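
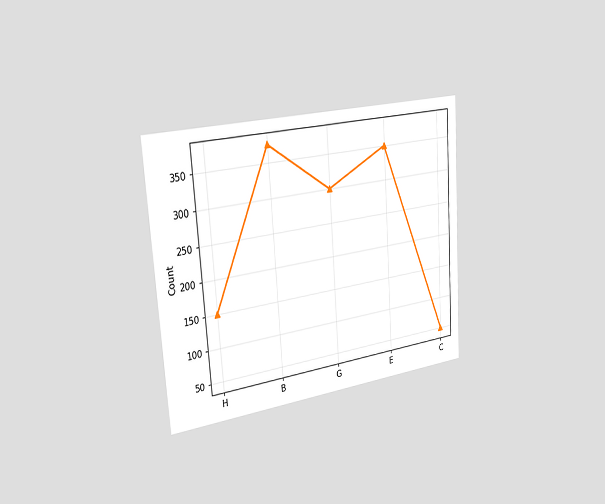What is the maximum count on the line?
The chart is tilted about 4° counter-clockwise and viewed slightly from the left. The highest point is at B, and reading across to the y-axis gives 375.

375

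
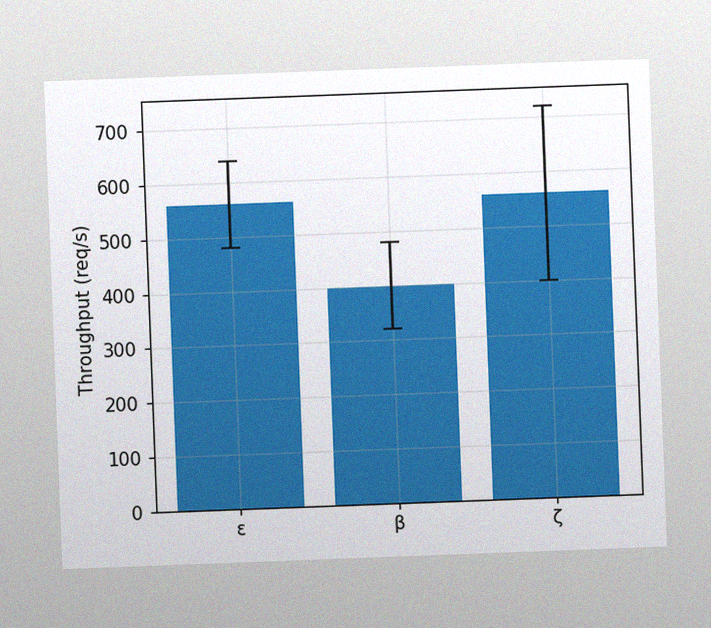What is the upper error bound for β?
480req/s

The chart is tilted about 2° counter-clockwise, with some photo noise. The β bar's upper whisker reaches 480req/s.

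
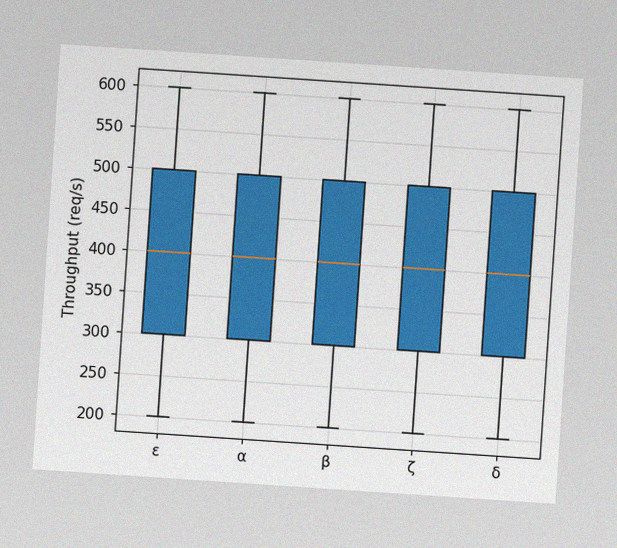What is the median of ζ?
400req/s

The chart is tilted about 4° clockwise, with some photo noise. The median line in the ζ box sits at 400req/s.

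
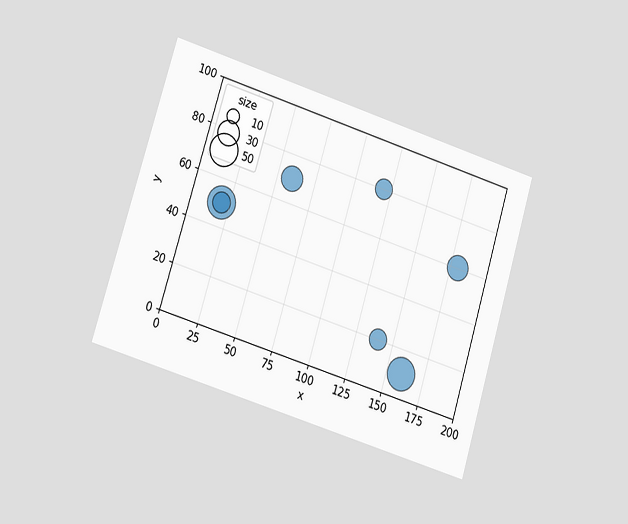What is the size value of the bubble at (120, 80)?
The chart is tilted about 17° clockwise and viewed at a slight angle. Matching the bubble at (120, 80) against the size legend gives 20.

20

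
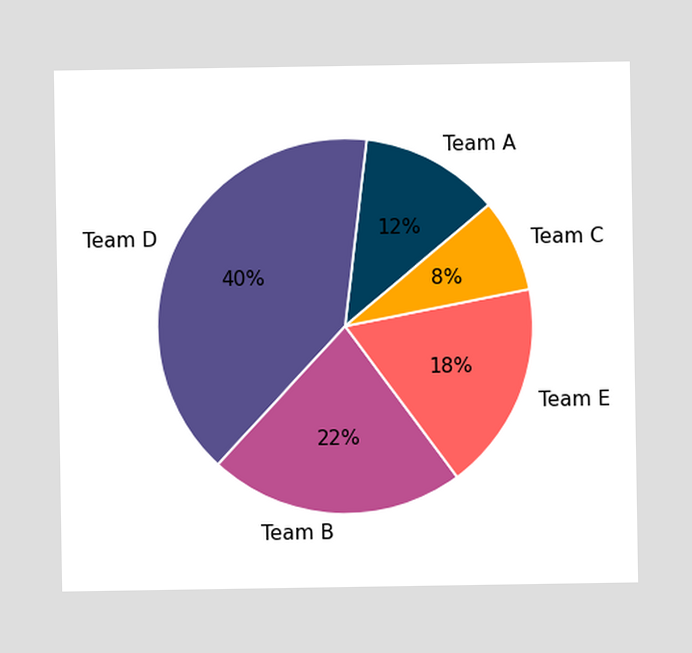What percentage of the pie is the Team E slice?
18%

The Team E slice takes up 18% of the pie.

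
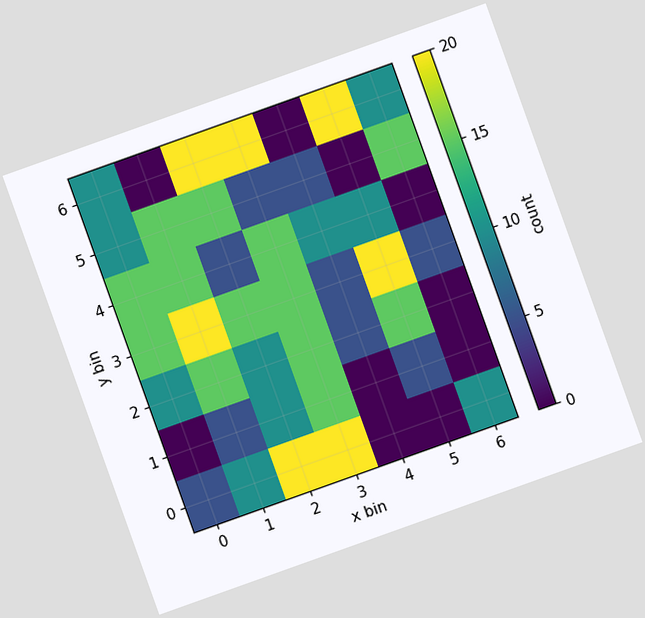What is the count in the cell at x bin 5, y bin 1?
The chart is tilted about 20° counter-clockwise. Matching the cell (5, 1) against the colorbar gives 5.

5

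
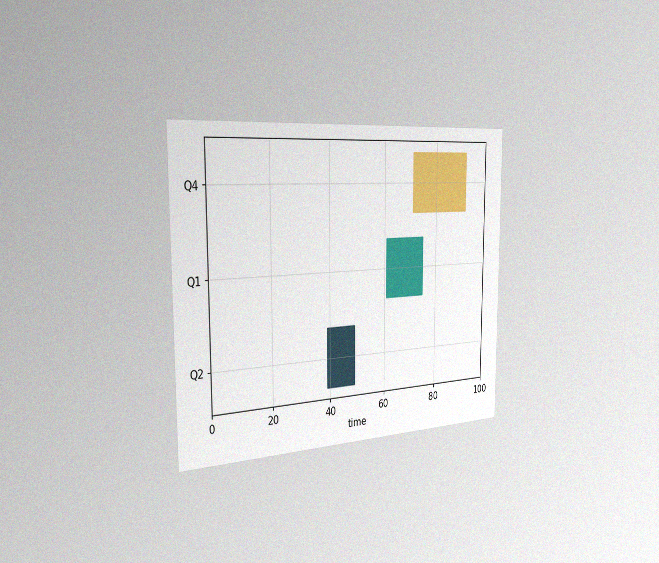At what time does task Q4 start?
71

The chart is viewed slightly from the left, with some photo noise. The Q4 bar begins at t=71.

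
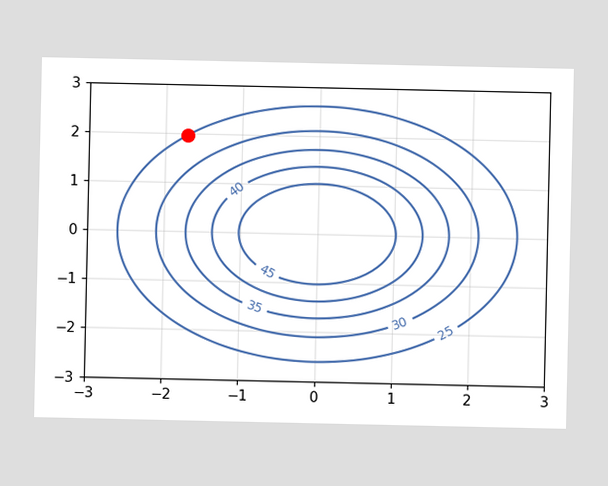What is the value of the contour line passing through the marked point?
The marked point sits on the contour labelled 25.

25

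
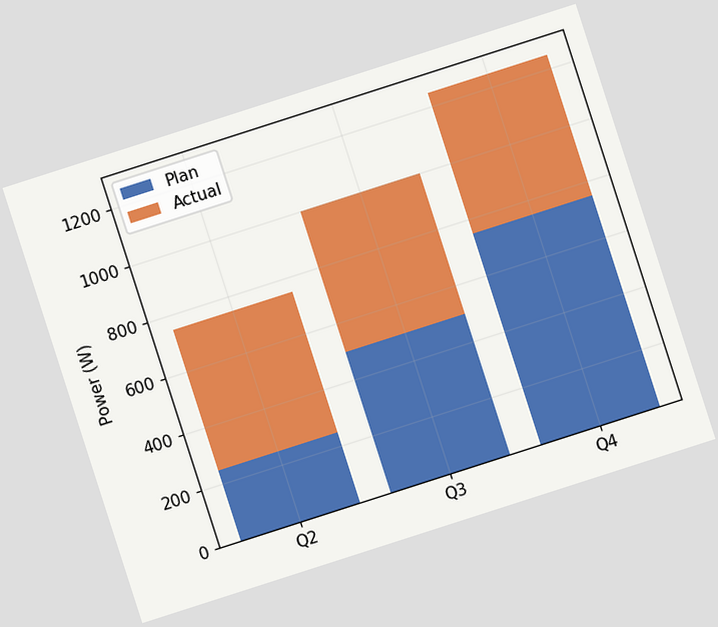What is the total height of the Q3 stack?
The chart is tilted about 18° counter-clockwise. The Q3 stack's top reaches 1000W on the y-axis.

1000W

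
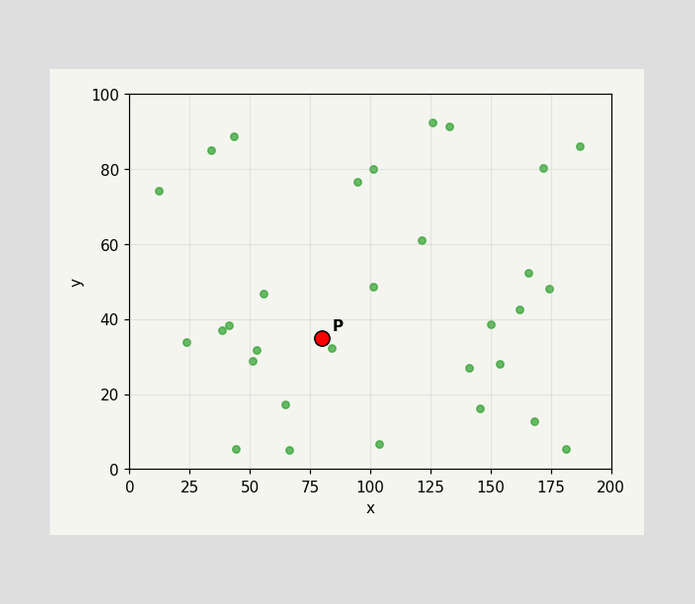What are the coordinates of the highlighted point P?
Following the gridlines from P to each axis, P sits at (80, 35).

(80, 35)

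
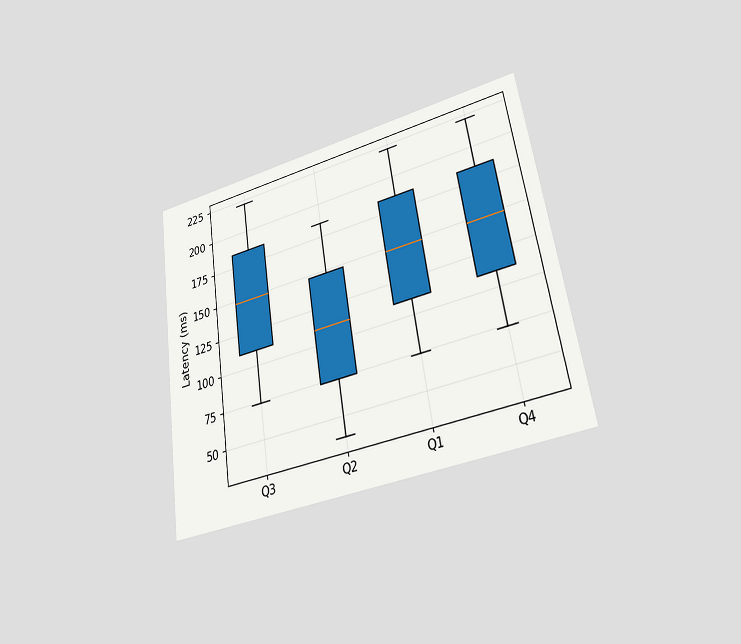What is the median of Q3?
148ms

The chart is tilted about 8° counter-clockwise and viewed at a slight angle. The median line in the Q3 box sits at 148ms.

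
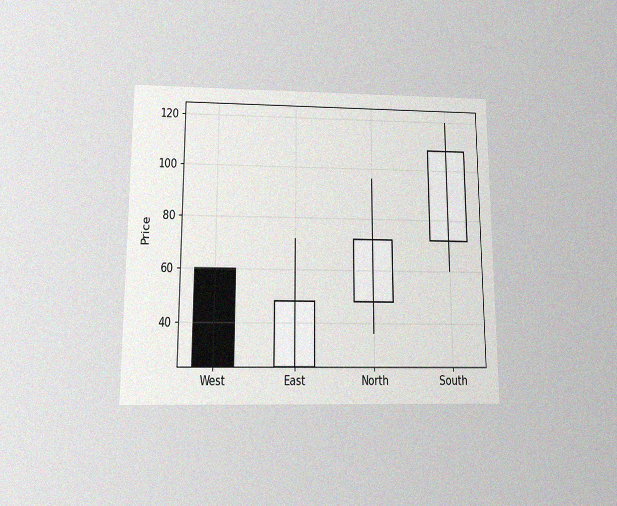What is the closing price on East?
The chart is viewed slightly from below, with some photo noise. The East candle closes at 48.

48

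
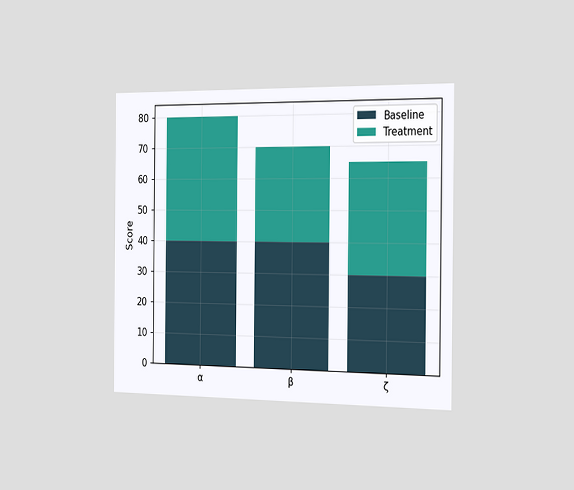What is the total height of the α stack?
80

The chart is viewed slightly from the right. The α stack's top reaches 80 on the y-axis.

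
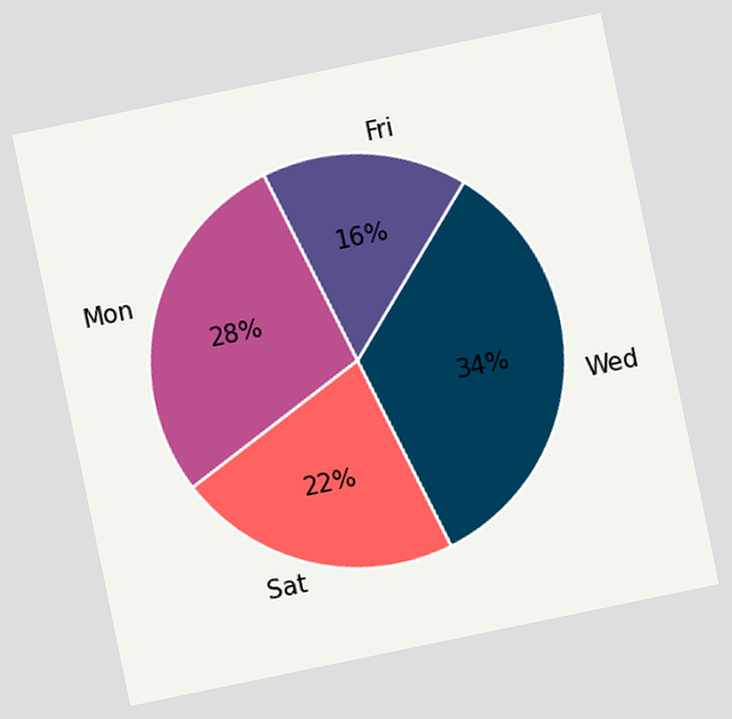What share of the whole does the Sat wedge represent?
The chart is tilted about 12° counter-clockwise. The Sat slice takes up 22% of the pie.

22%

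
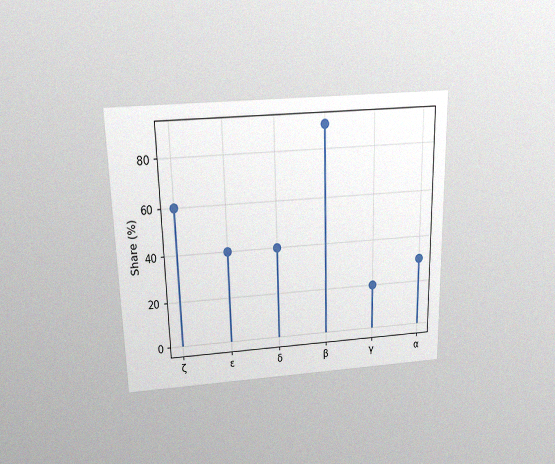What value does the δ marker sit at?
The chart is viewed slightly from above, with some photo noise. The δ marker sits at 40%.

40%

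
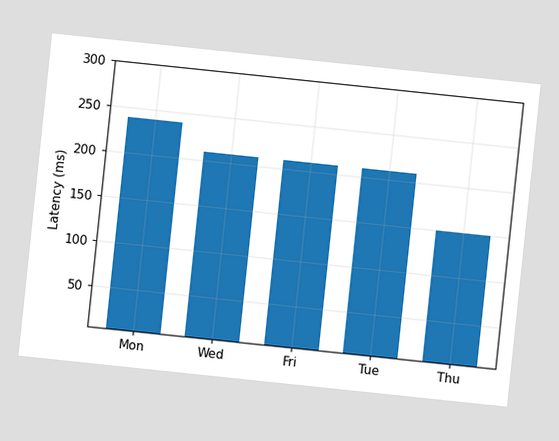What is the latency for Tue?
210ms

The chart is tilted about 6° clockwise. Reading along the chart's y-axis, the Tue bar reaches 210ms.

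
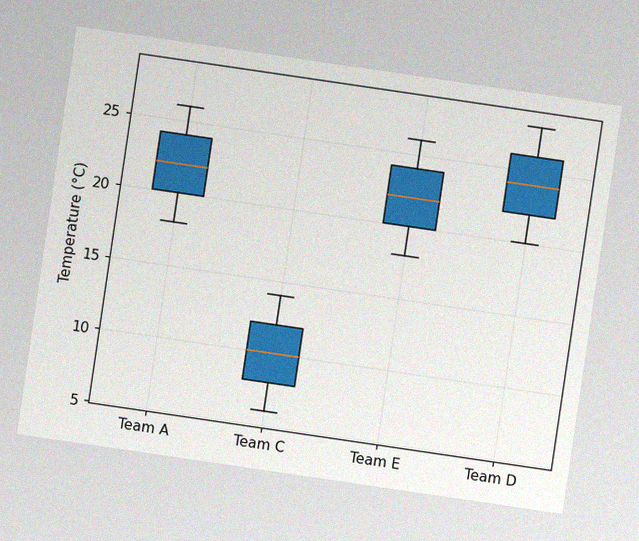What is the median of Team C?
10°C

The chart is tilted about 8° clockwise, with some photo noise. The median line in the Team C box sits at 10°C.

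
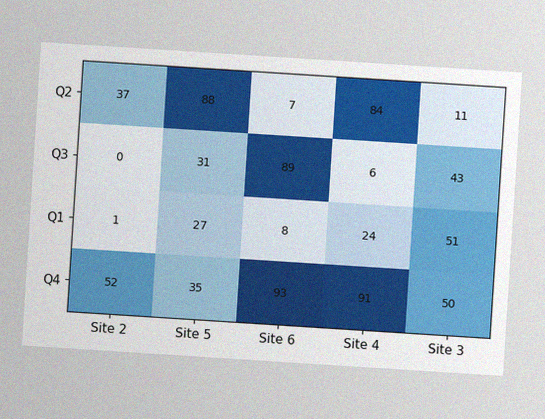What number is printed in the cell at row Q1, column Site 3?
51

The chart is tilted about 4° clockwise, with some photo noise. The (Q1, Site 3) cell reads 51.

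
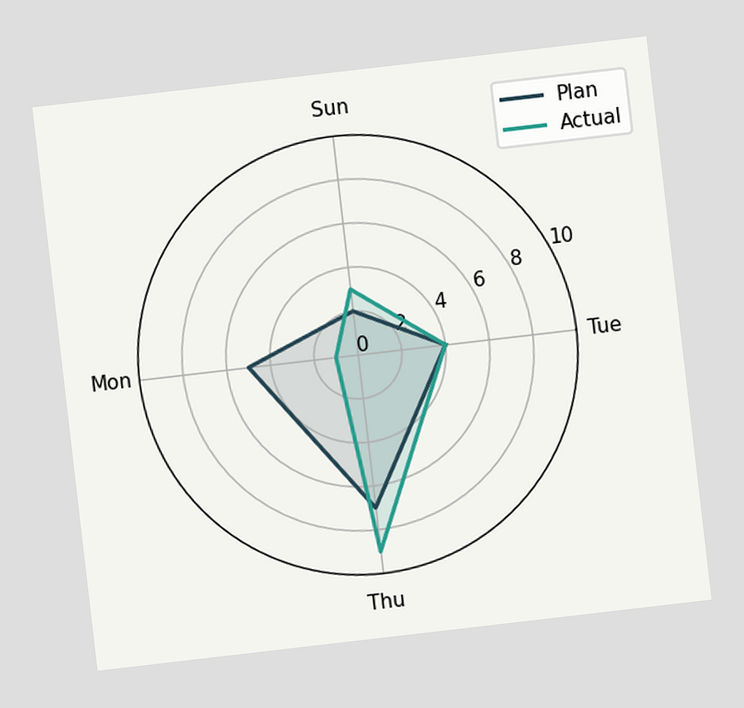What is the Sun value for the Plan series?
The chart is tilted about 7° counter-clockwise. On the Sun axis, Plan reaches 2.

2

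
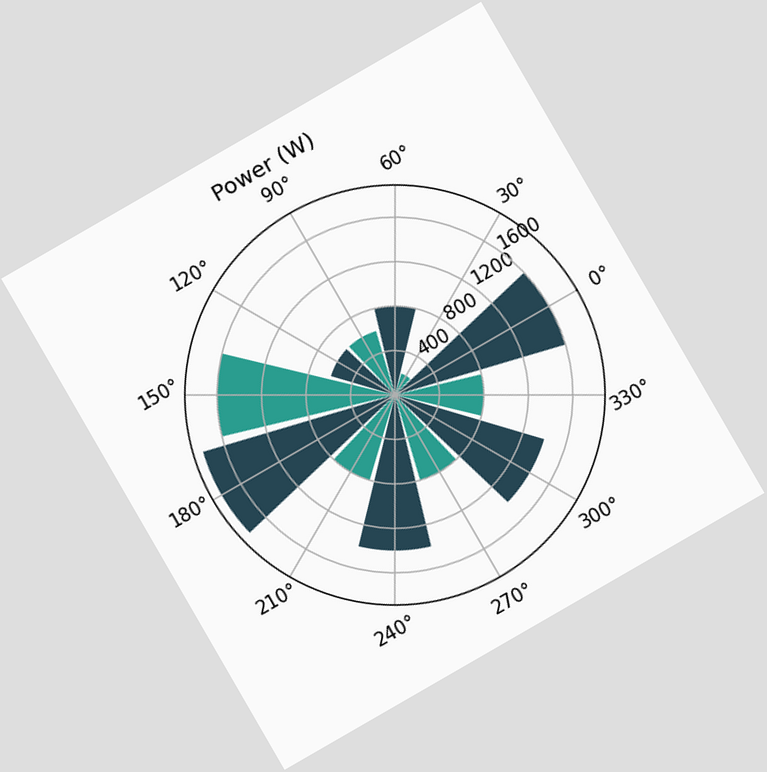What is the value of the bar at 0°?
1600W

The chart is tilted about 30° counter-clockwise. The bar at 0° reaches 1600W on the radial axis.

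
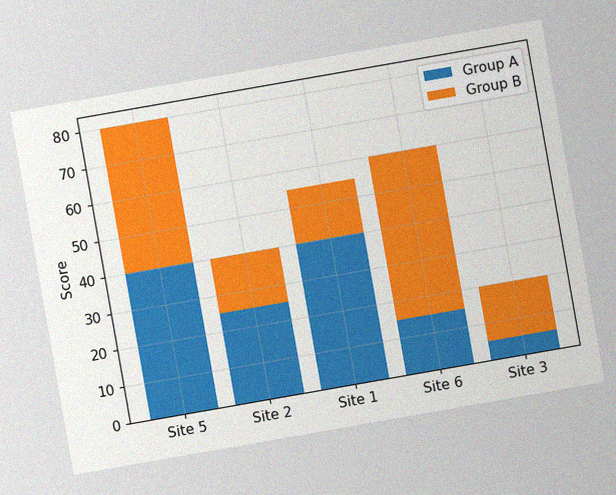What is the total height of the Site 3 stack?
20

The chart is tilted about 10° counter-clockwise, with some photo noise. The Site 3 stack's top reaches 20 on the y-axis.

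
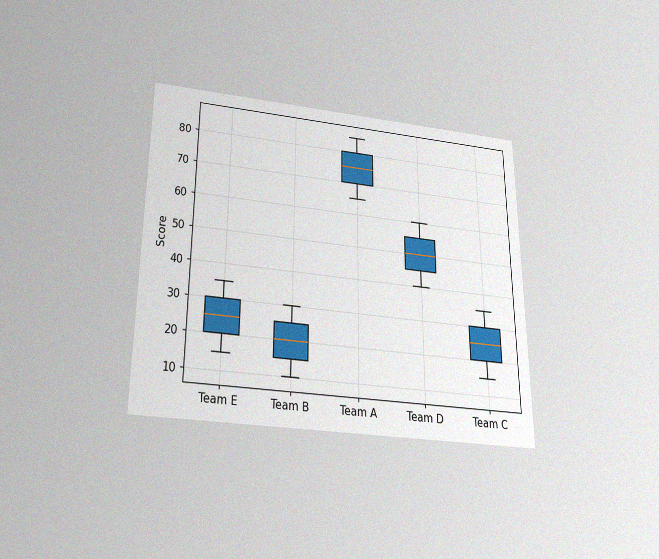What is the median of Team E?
25

The chart is viewed slightly from below, with some photo noise. The median line in the Team E box sits at 25.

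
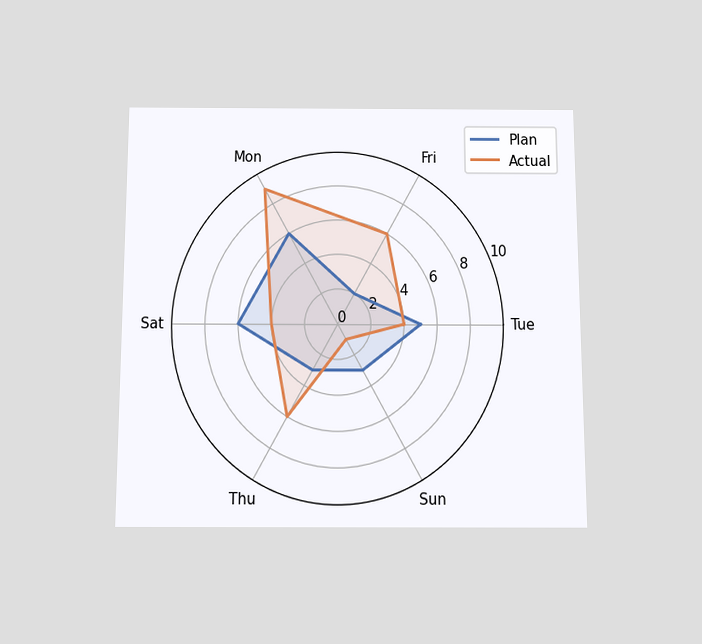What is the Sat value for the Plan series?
6

The chart is viewed slightly from below. On the Sat axis, Plan reaches 6.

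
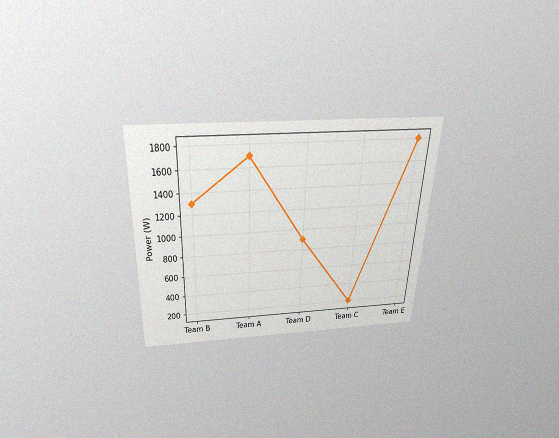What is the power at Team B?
1300W

The chart is tilted about 2° clockwise and viewed slightly from above, with some photo noise. At Team B, the line is at 1300W.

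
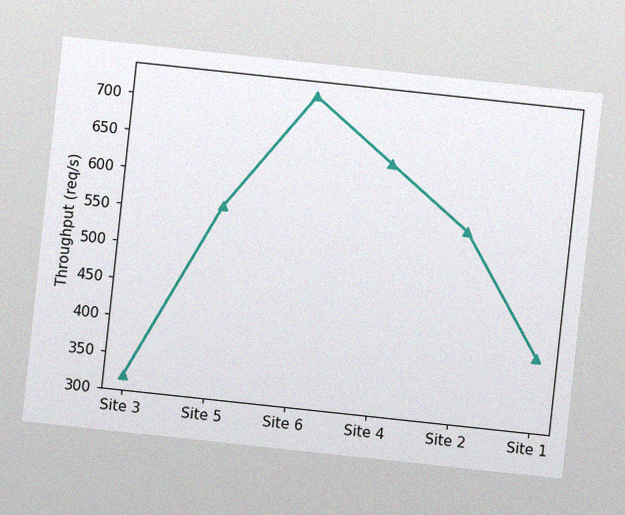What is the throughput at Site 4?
640req/s

The chart is tilted about 6° clockwise, with some photo noise. At Site 4, the line is at 640req/s.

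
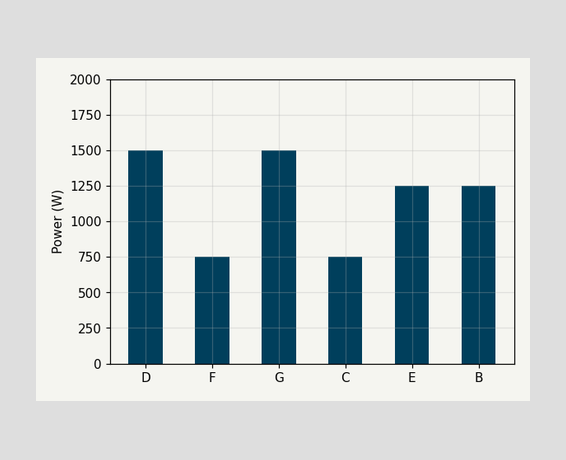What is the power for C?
Reading along the chart's y-axis, the C bar reaches 750W.

750W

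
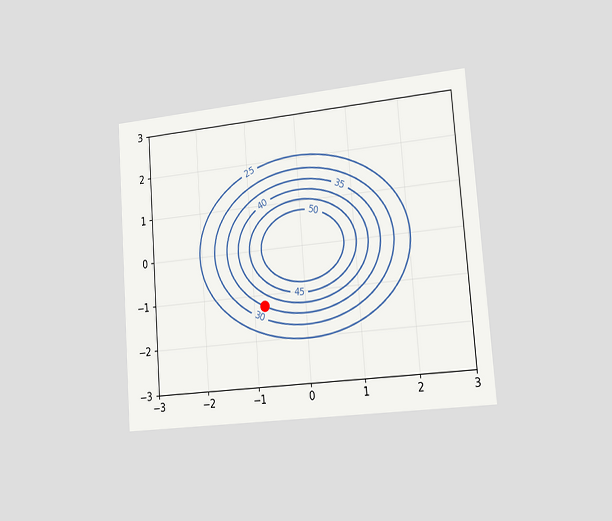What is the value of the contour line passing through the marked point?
The chart is tilted about 4° counter-clockwise and viewed slightly from the right. The marked point sits on the contour labelled 35.

35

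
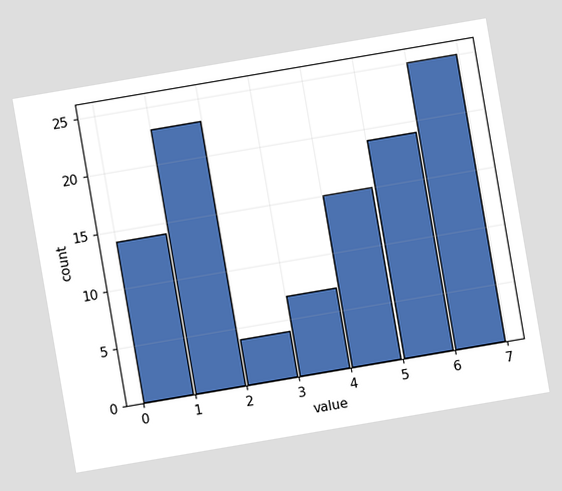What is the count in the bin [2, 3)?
4

The chart is tilted about 10° counter-clockwise. The [2, 3) bin has height 4.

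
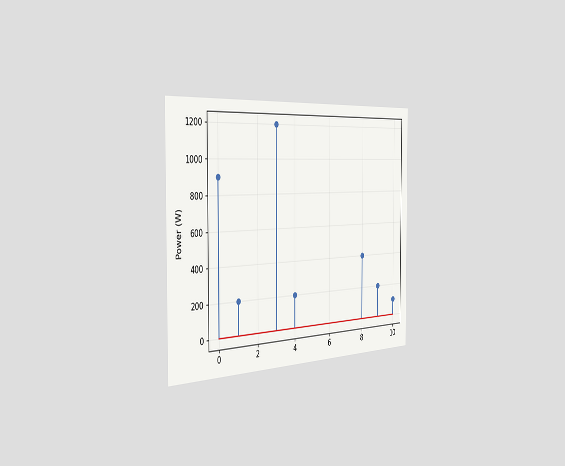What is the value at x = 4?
The chart is viewed slightly from the left. The stem at x=4 reaches 200W.

200W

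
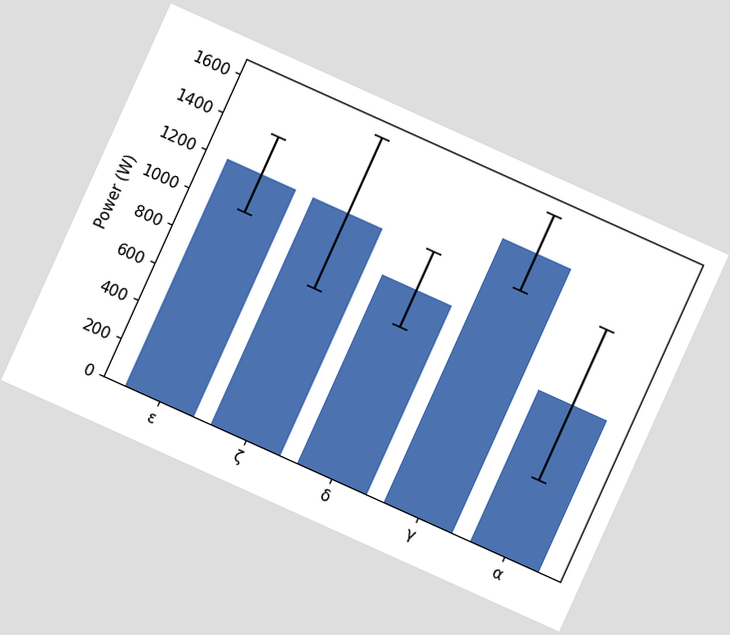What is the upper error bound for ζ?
1600W

The chart is tilted about 24° clockwise. The ζ bar's upper whisker reaches 1600W.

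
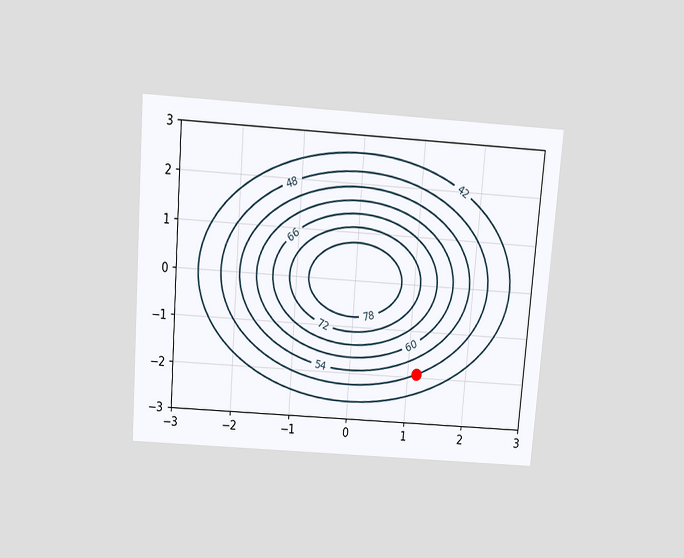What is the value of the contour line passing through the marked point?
48

The chart is tilted about 4° clockwise and viewed slightly from above. The marked point sits on the contour labelled 48.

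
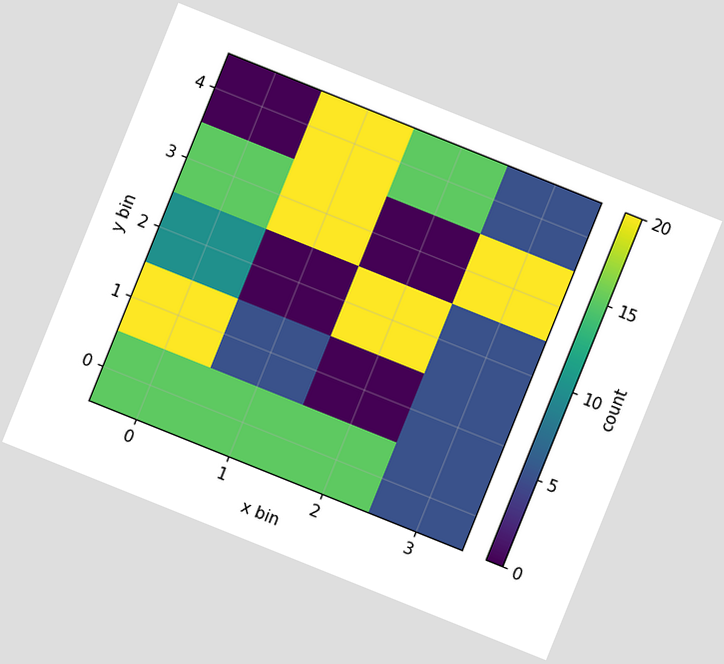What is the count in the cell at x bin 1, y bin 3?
20

The chart is tilted about 22° clockwise. Matching the cell (1, 3) against the colorbar gives 20.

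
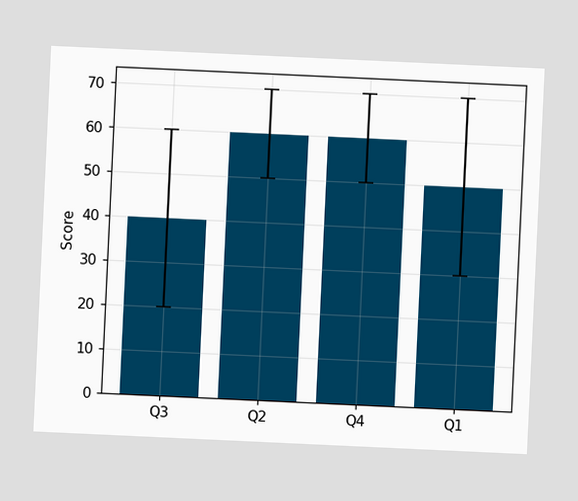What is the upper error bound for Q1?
The chart is tilted about 3° clockwise. The Q1 bar's upper whisker reaches 70.

70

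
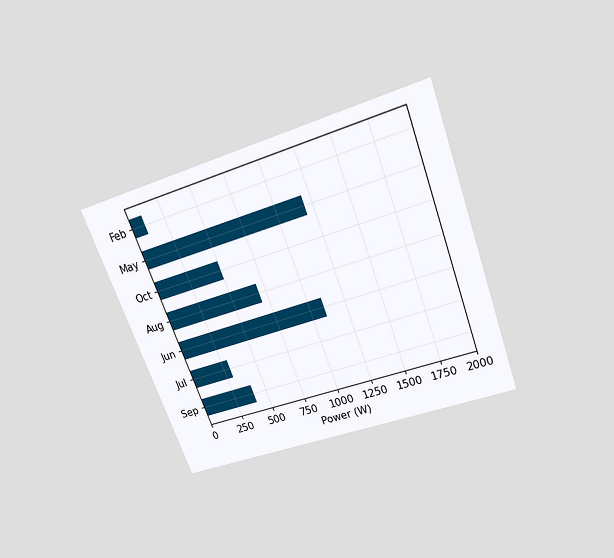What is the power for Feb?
100W

The chart is tilted about 20° counter-clockwise and viewed slightly from above. Reading along the chart's x-axis, the Feb bar reaches 100W.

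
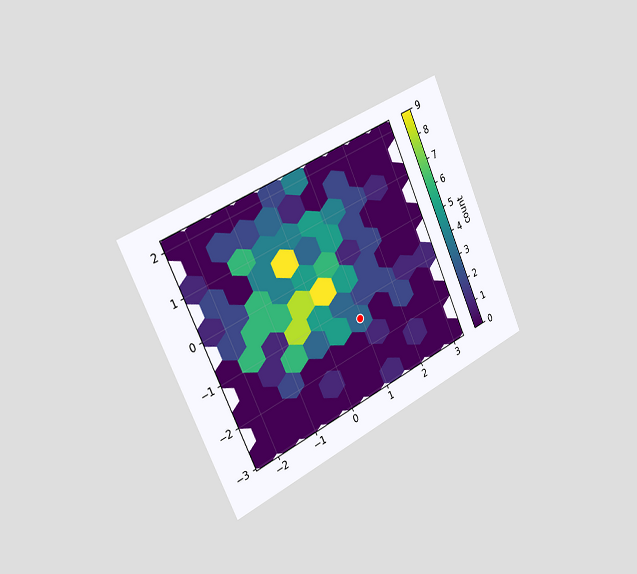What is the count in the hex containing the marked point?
3

The chart is tilted about 25° counter-clockwise and viewed slightly from the left. The marked hex reads 3 on the colorbar.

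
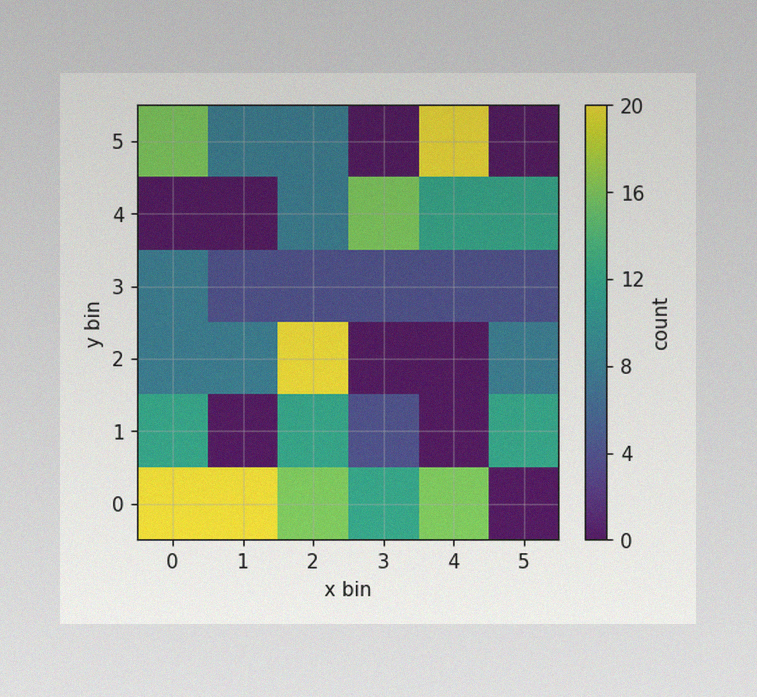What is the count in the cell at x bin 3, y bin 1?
The image has some photo noise and uneven lighting. Matching the cell (3, 1) against the colorbar gives 4.

4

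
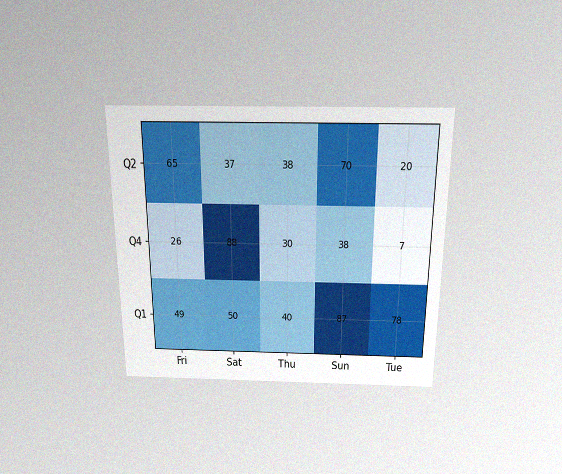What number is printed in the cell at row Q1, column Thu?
40

The chart is viewed slightly from above, with some photo noise. The (Q1, Thu) cell reads 40.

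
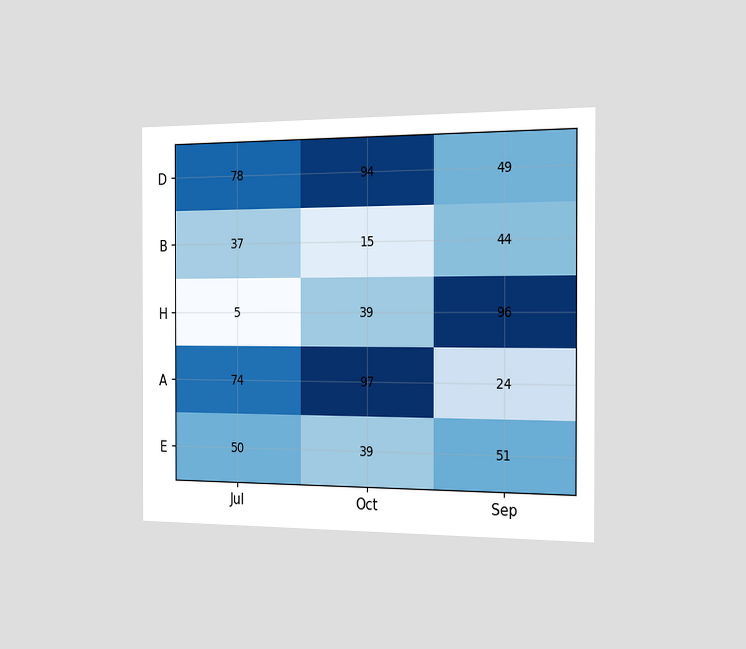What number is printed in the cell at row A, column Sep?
The chart is viewed slightly from the right. The (A, Sep) cell reads 24.

24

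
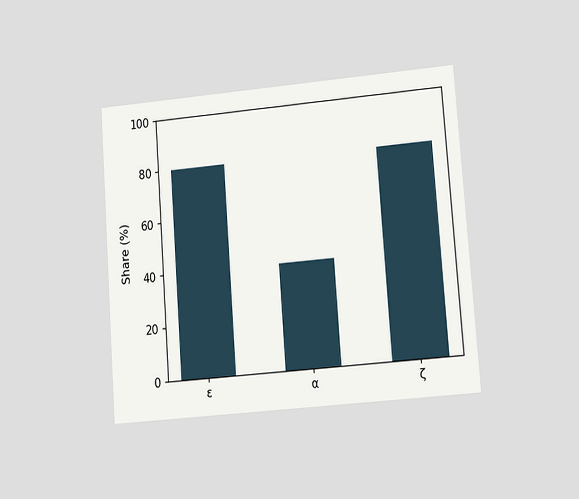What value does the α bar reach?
The chart is tilted about 4° counter-clockwise and viewed at a slight angle. Reading along the chart's y-axis, the α bar reaches 40%.

40%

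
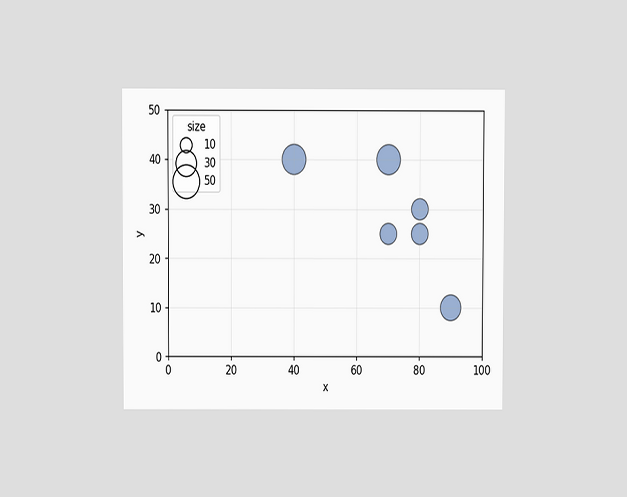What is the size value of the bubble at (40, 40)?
40

The chart is viewed at a slight angle. Matching the bubble at (40, 40) against the size legend gives 40.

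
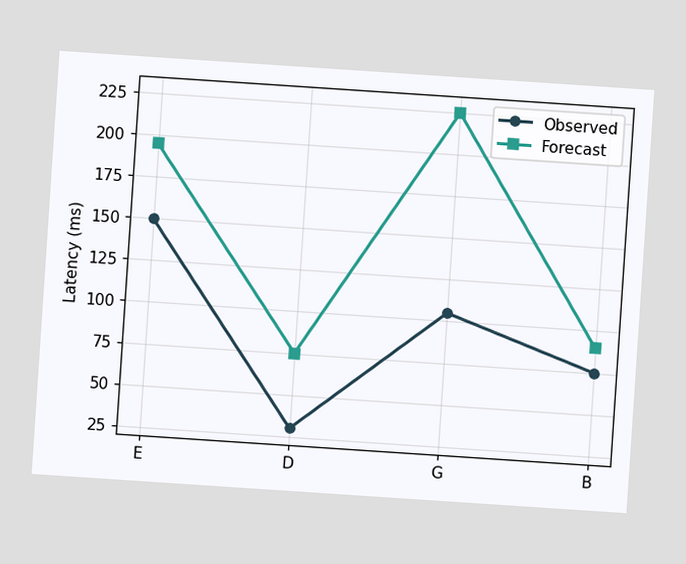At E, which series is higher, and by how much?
Forecast, by 45ms

The chart is tilted about 4° clockwise. At E, Forecast sits above the other line by 45ms.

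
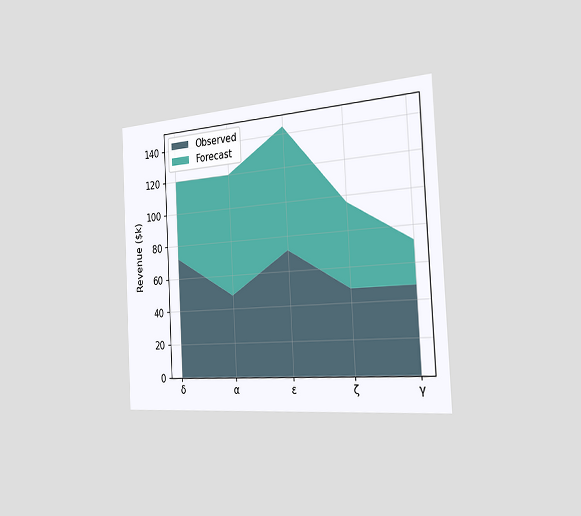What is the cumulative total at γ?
The chart is tilted about 3° counter-clockwise and viewed slightly from the right. The stacked total at γ reaches $72k.

$72k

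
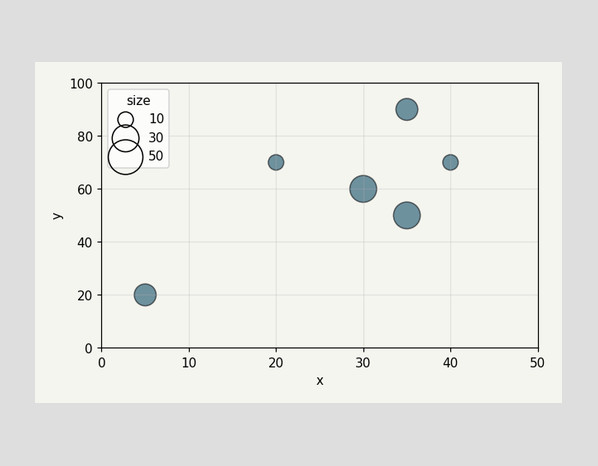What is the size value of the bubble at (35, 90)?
Matching the bubble at (35, 90) against the size legend gives 20.

20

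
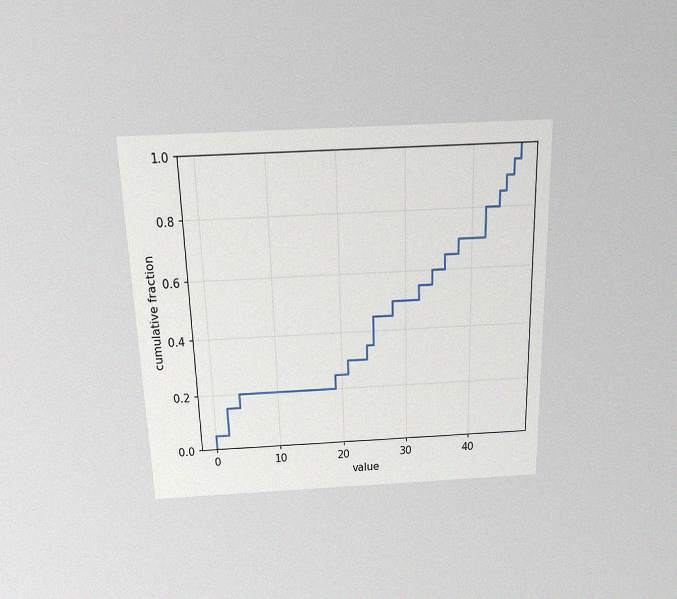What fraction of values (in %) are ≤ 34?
60%

The chart is viewed slightly from above, with some photo noise. At x=34 the ECDF step is at 60%.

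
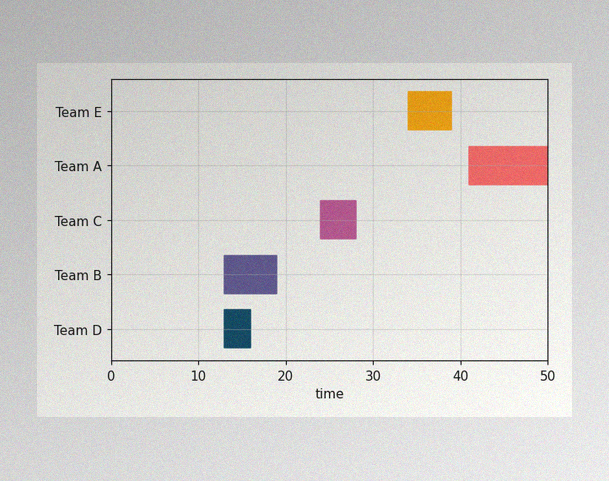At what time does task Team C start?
The image has some photo noise and uneven lighting. The Team C bar begins at t=24.

24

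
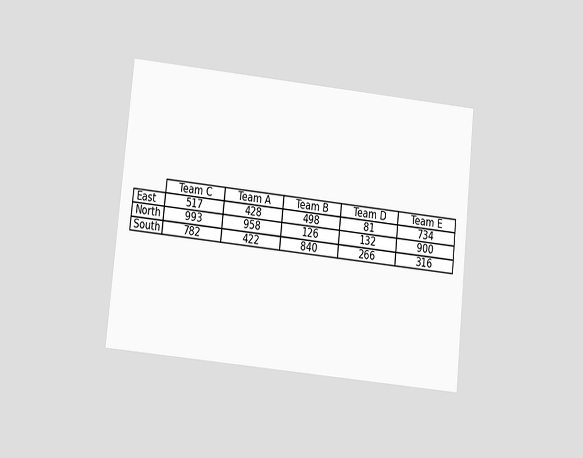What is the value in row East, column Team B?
498

The chart is tilted about 6° clockwise and viewed at a slight angle. The (East, Team B) cell reads 498.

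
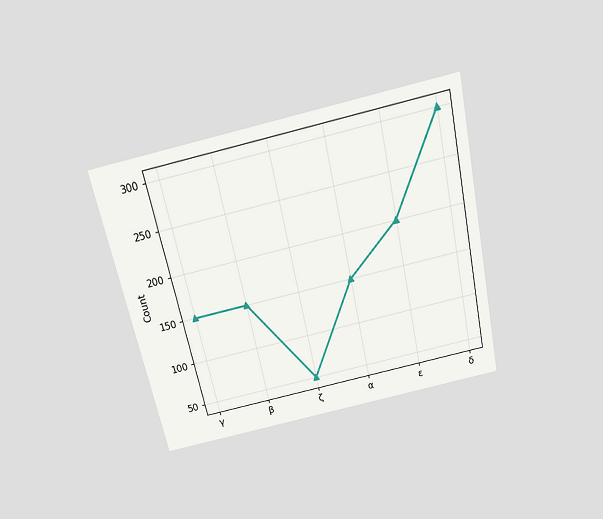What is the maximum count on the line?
300

The chart is tilted about 13° counter-clockwise and viewed slightly from above. The highest point is at δ, and reading across to the y-axis gives 300.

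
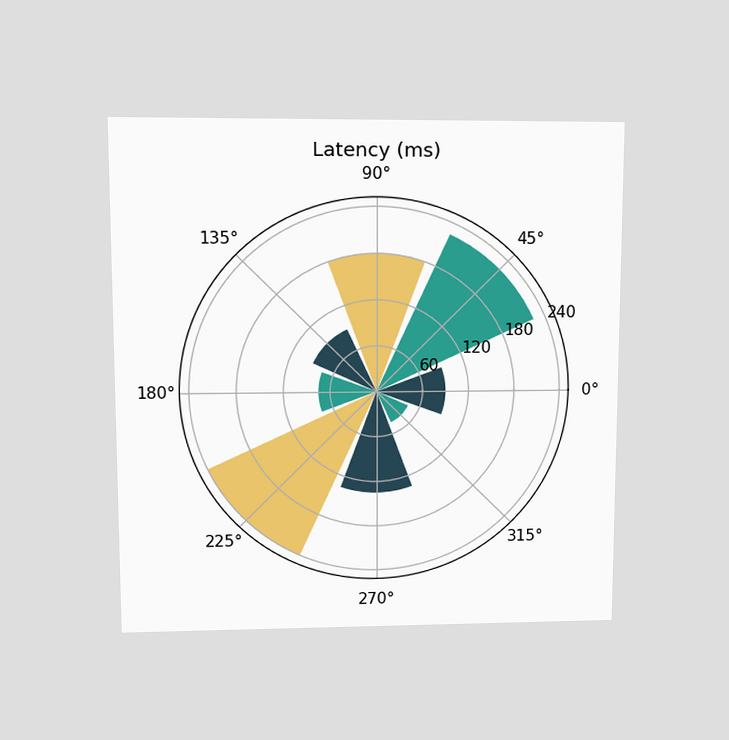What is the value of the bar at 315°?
45ms

The chart is viewed at a slight angle. The bar at 315° reaches 45ms on the radial axis.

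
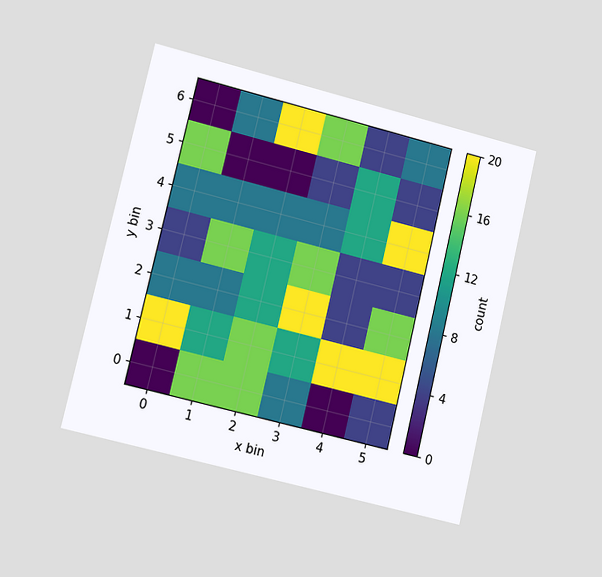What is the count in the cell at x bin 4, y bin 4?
12

The chart is tilted about 13° clockwise and viewed slightly from the left. Matching the cell (4, 4) against the colorbar gives 12.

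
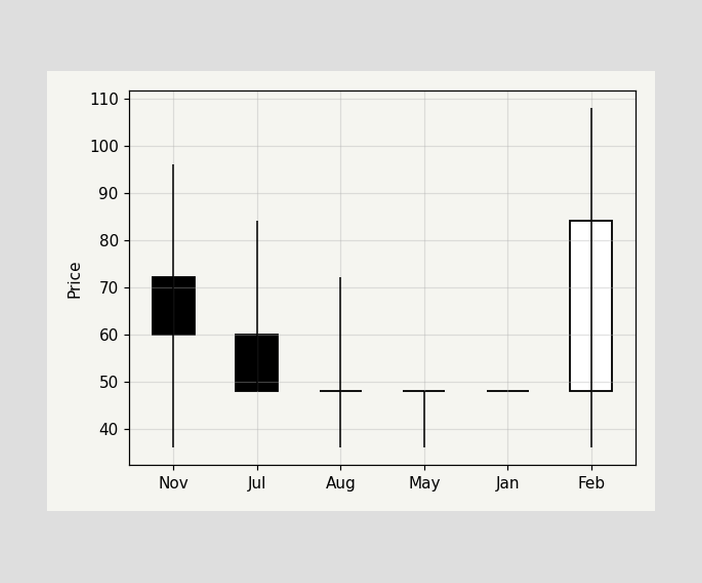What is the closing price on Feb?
The Feb candle closes at 84.

84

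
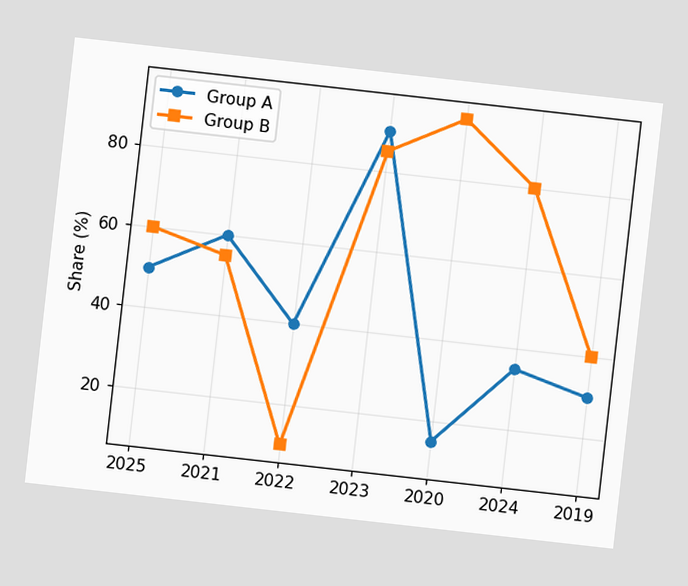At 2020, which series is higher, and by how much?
The chart is tilted about 6° clockwise. At 2020, Group B sits above the other line by 80%.

Group B, by 80%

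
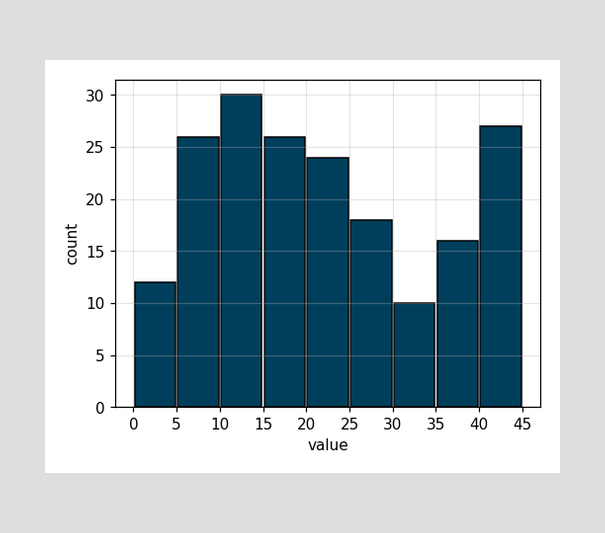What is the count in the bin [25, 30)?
The [25, 30) bin has height 18.

18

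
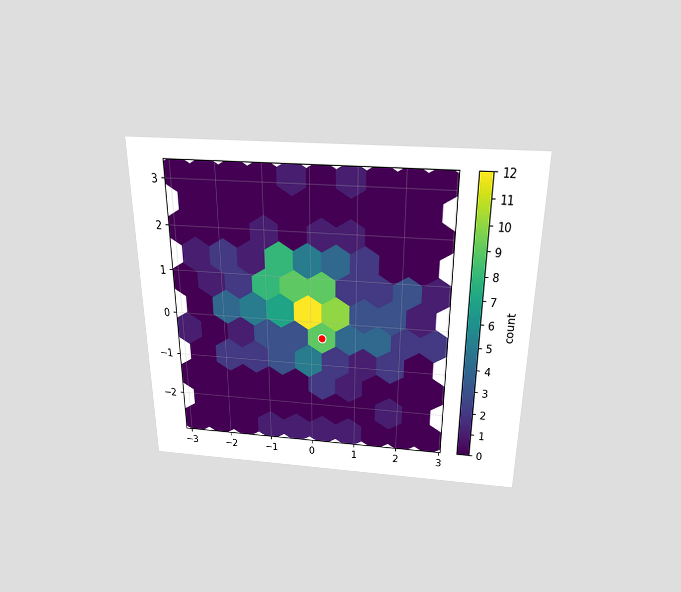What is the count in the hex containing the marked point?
The chart is viewed slightly from above. The marked hex reads 9 on the colorbar.

9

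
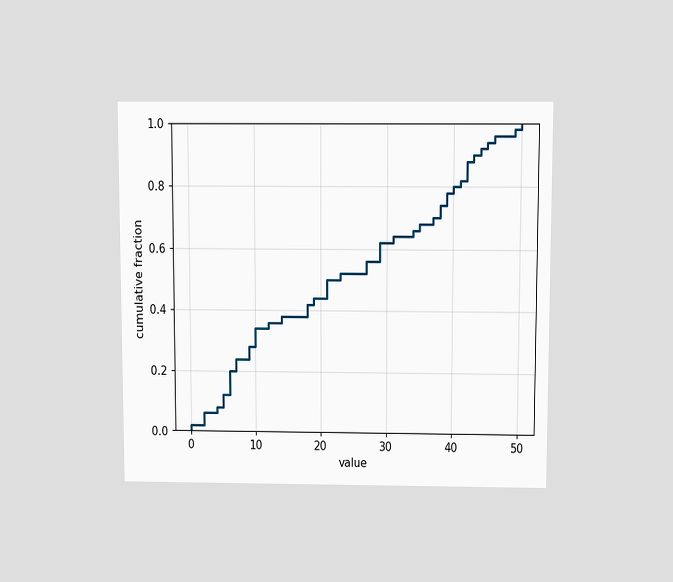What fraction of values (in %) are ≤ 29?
62%

The chart is viewed slightly from above. At x=29 the ECDF step is at 62%.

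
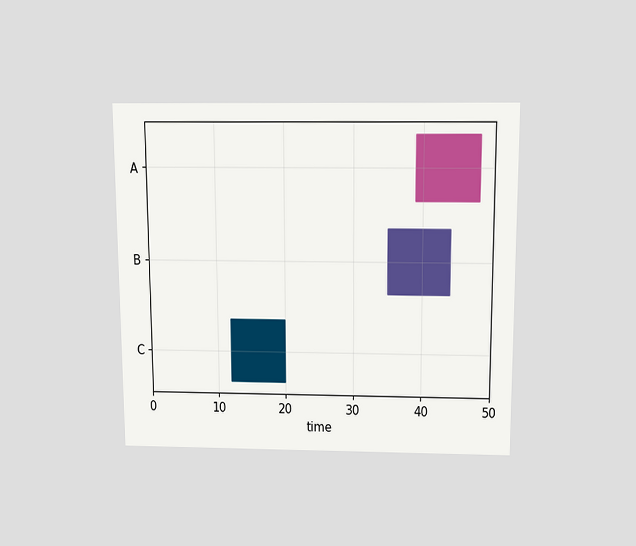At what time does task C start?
12

The chart is viewed slightly from above. The C bar begins at t=12.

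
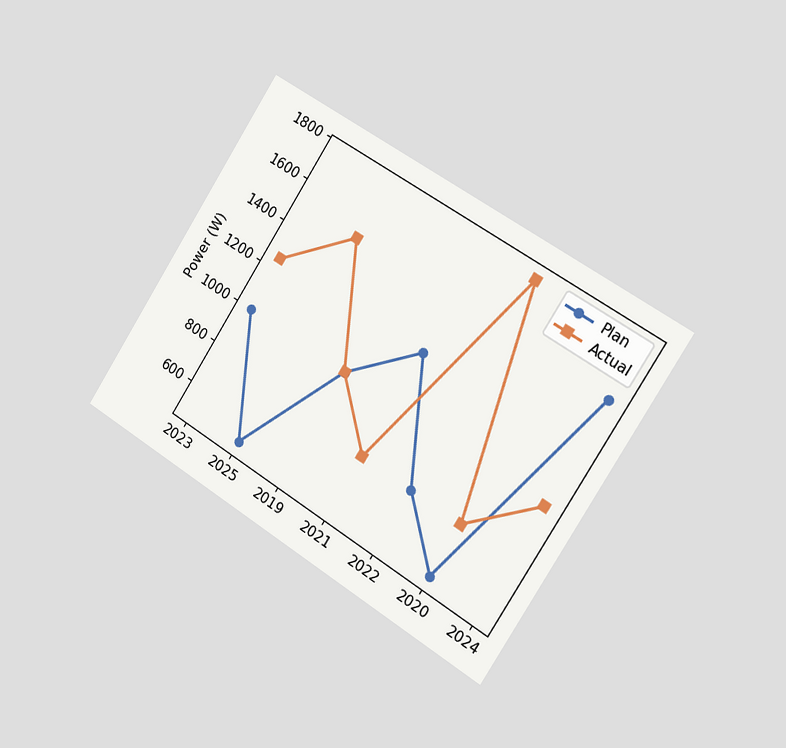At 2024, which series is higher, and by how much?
The chart is tilted about 32° clockwise and viewed slightly from the right. At 2024, Plan sits above the other line by 500W.

Plan, by 500W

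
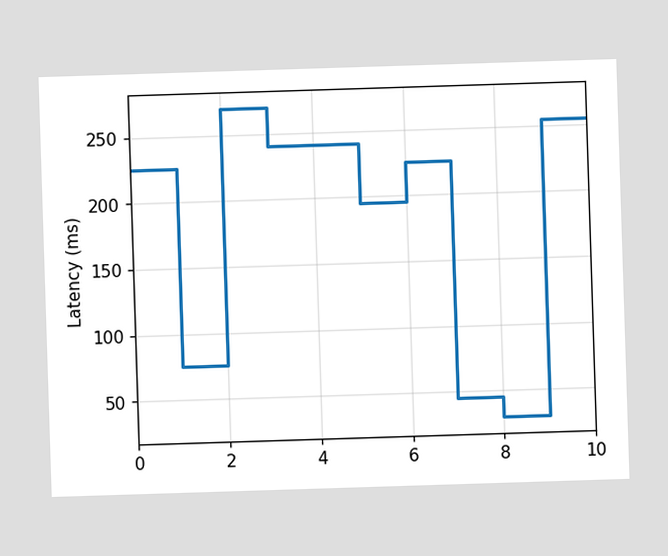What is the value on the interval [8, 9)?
30ms

On [8, 9) the step sits at 30ms.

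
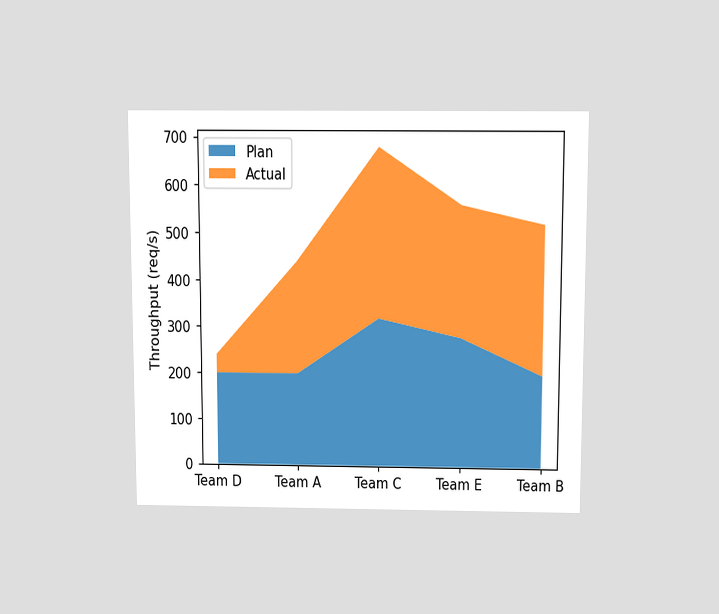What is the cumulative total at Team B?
520req/s

The chart is viewed slightly from above. The stacked total at Team B reaches 520req/s.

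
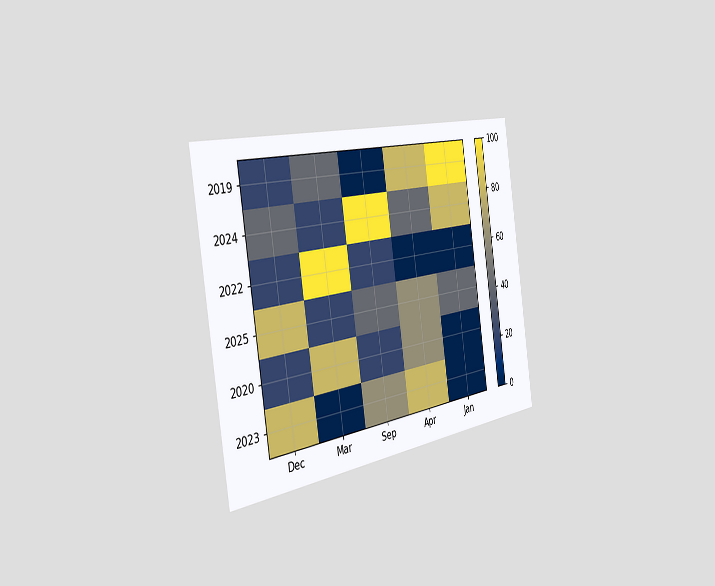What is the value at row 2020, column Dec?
The chart is tilted about 9° counter-clockwise and viewed slightly from the left. Matching cell (2020, Dec) against the colorbar gives 20.

20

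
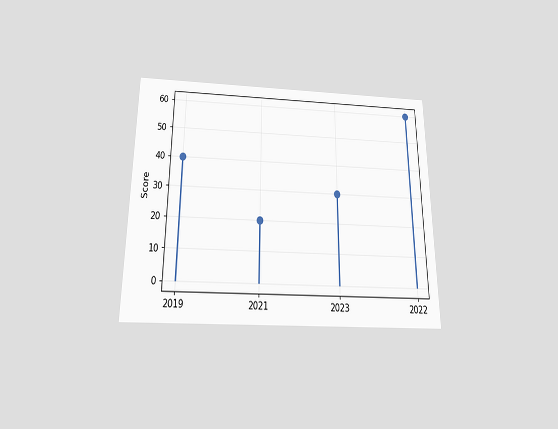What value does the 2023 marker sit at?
The chart is viewed slightly from below. The 2023 marker sits at 30.

30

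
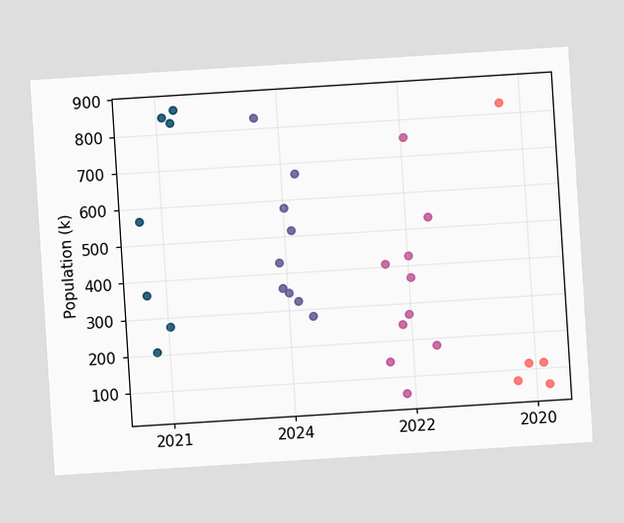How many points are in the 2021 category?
The chart is tilted about 4° counter-clockwise. Counting the markers in the 2021 column gives 7.

7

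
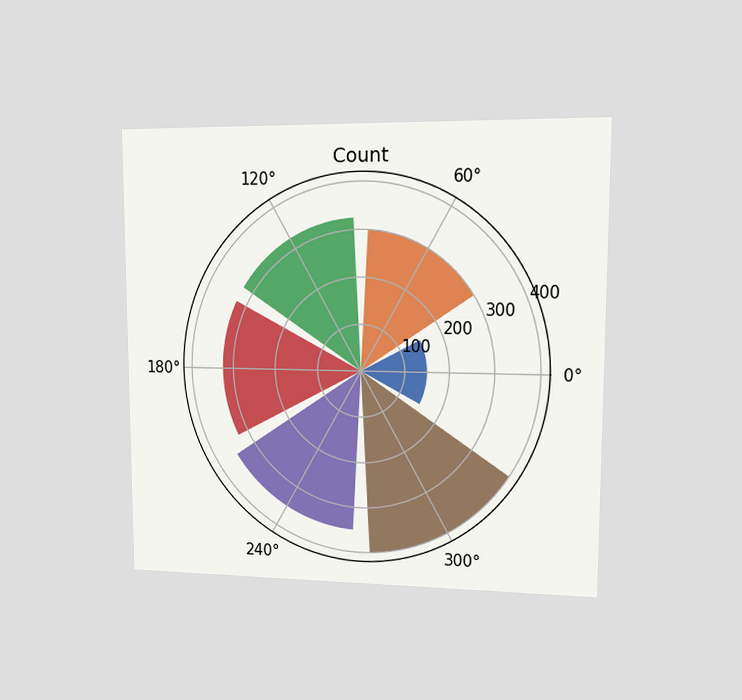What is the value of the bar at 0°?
150

The chart is viewed at a slight angle. The bar at 0° reaches 150 on the radial axis.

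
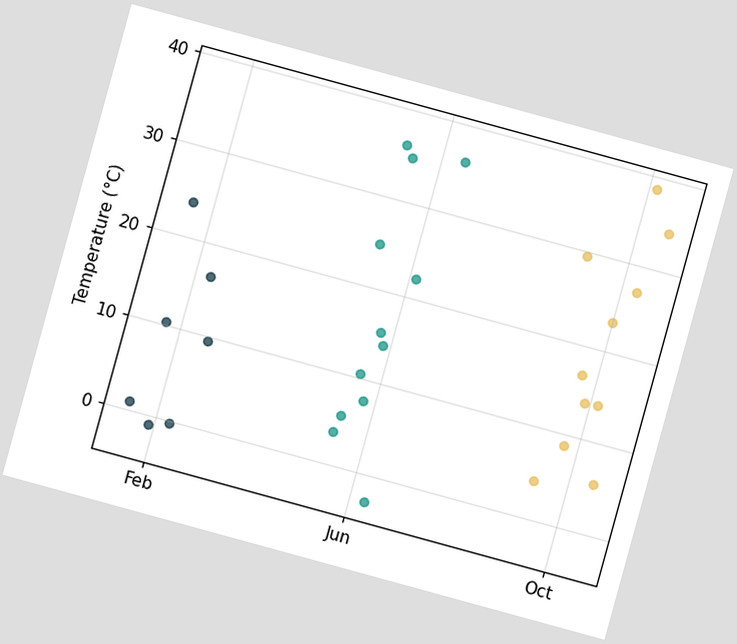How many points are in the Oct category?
11

The chart is tilted about 15° clockwise. Counting the markers in the Oct column gives 11.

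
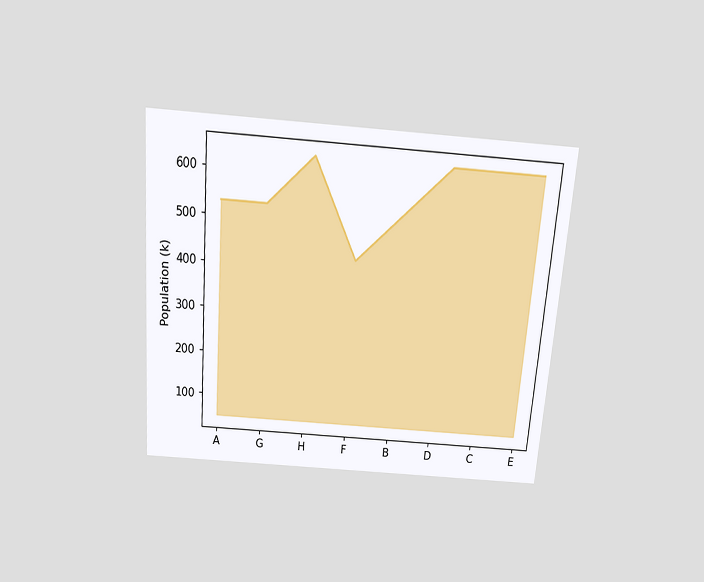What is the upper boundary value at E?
636k

The chart is tilted about 4° clockwise and viewed slightly from above. At E the upper boundary is at 636k.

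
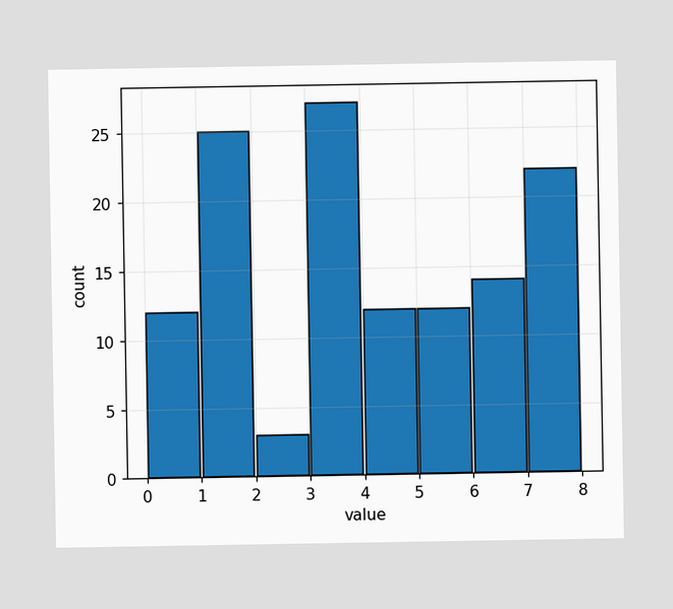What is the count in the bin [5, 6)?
12

The [5, 6) bin has height 12.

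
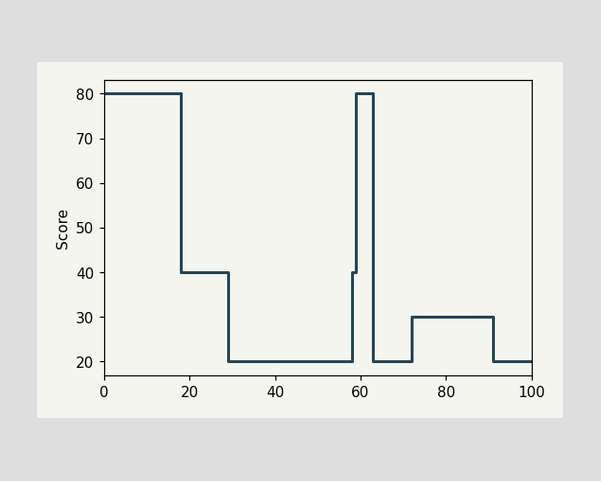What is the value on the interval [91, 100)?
20

On [91, 100) the step sits at 20.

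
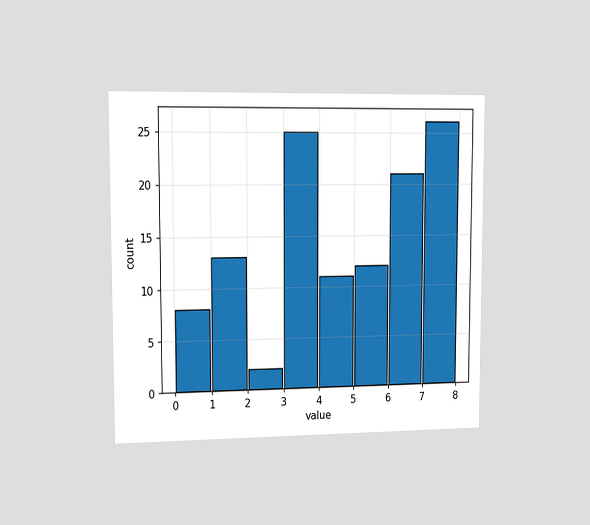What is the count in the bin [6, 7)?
The chart is viewed slightly from the left. The [6, 7) bin has height 21.

21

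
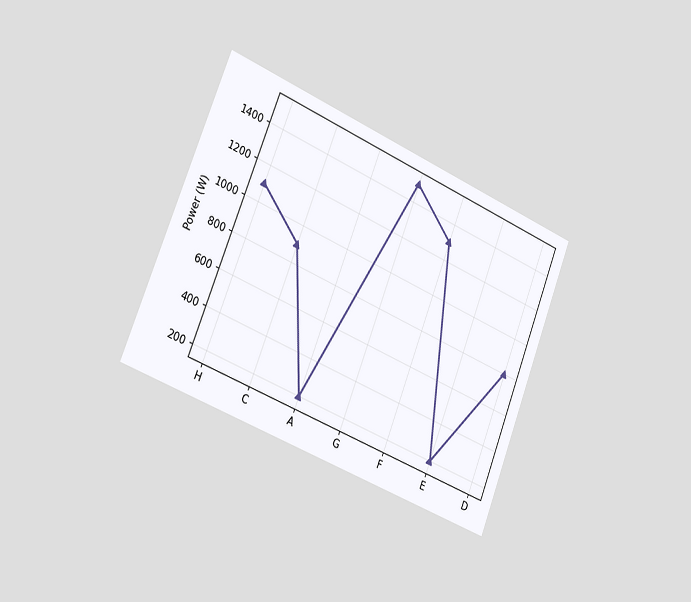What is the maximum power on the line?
The chart is tilted about 22° clockwise and viewed slightly from the left. The highest point is at G, and reading across to the y-axis gives 1500W.

1500W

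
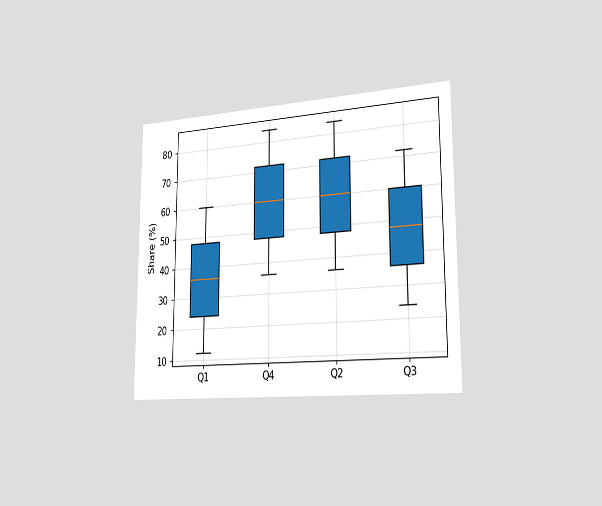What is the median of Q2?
60%

The chart is viewed slightly from the right. The median line in the Q2 box sits at 60%.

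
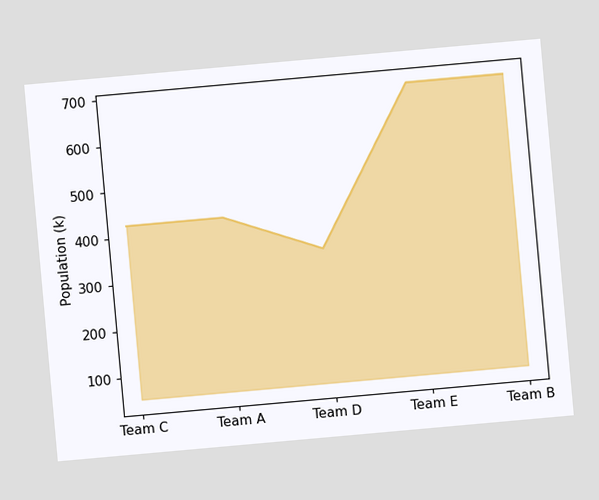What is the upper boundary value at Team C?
425k

The chart is tilted about 5° counter-clockwise. At Team C the upper boundary is at 425k.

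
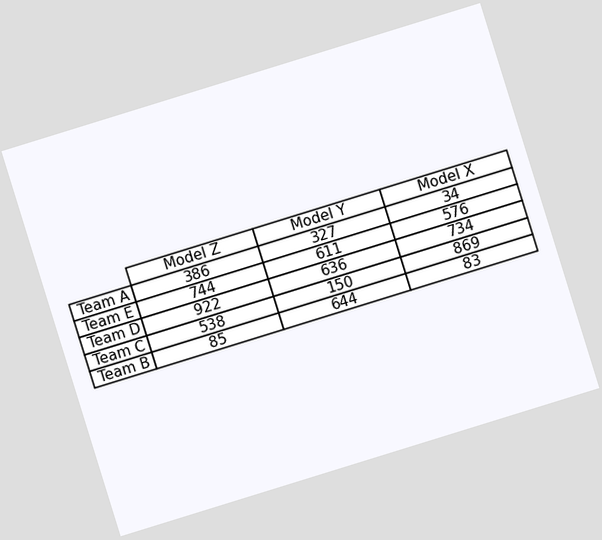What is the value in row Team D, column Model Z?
922

The chart is tilted about 17° counter-clockwise. The (Team D, Model Z) cell reads 922.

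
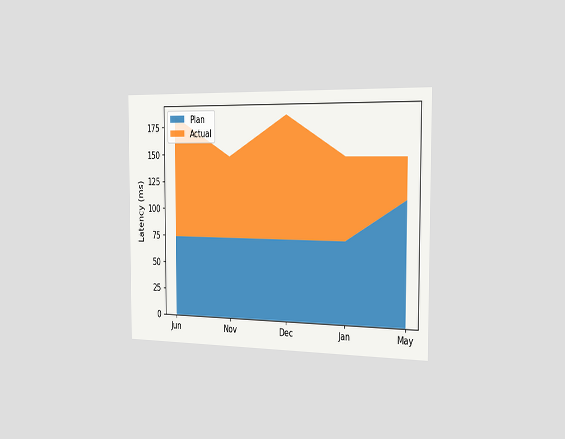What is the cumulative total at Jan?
148ms

The chart is viewed slightly from the right. The stacked total at Jan reaches 148ms.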